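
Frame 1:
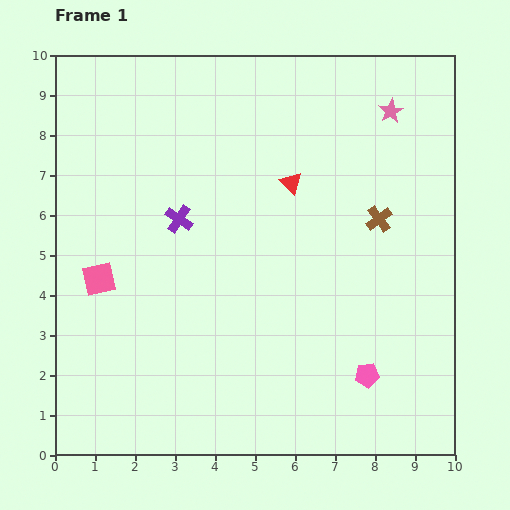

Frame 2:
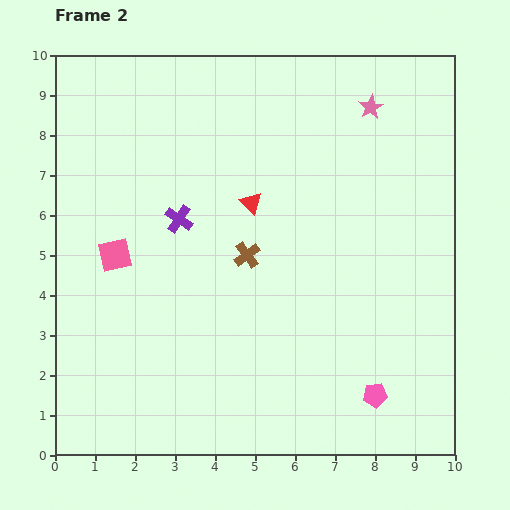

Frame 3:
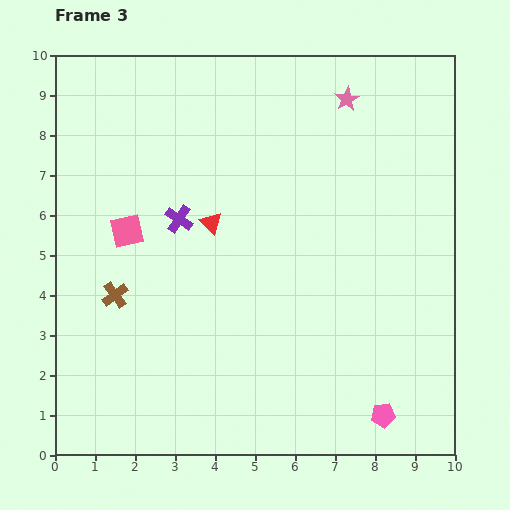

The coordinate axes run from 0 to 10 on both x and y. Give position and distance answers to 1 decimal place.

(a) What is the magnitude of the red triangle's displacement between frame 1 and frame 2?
1.1

The red triangle moved from (5.9, 6.8) to (4.9, 6.3), a distance of √(1.0² + 0.5²) ≈ 1.1.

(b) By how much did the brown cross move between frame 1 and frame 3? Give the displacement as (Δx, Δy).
(-6.6, -1.9)

The brown cross was at (8.1, 5.9) in frame 1 and (1.5, 4.0) in frame 3.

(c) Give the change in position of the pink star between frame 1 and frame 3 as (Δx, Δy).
(-1.1, 0.3)

The pink star was at (8.4, 8.6) in frame 1 and (7.3, 8.9) in frame 3.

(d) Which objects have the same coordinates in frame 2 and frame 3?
the purple cross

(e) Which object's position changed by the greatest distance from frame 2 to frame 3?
the brown cross

(moved 3.4; next 1.1)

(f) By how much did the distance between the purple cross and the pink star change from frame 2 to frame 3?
-0.4

Distance in frame 2: 5.6. Distance in frame 3: 5.2.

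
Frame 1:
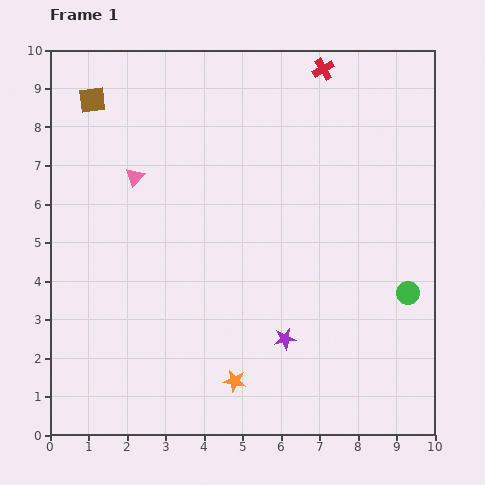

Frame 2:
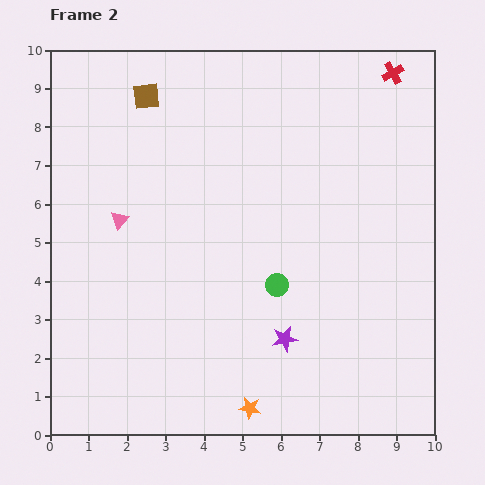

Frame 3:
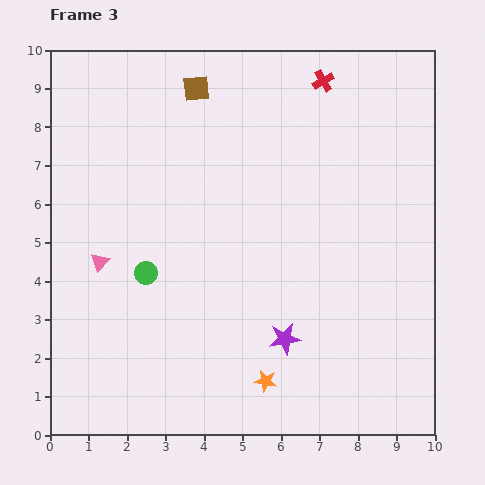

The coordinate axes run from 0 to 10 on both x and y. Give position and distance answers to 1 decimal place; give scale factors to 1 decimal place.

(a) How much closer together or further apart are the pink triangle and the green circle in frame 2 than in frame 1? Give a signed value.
-3.3

Distance in frame 1: 7.7. Distance in frame 2: 4.4.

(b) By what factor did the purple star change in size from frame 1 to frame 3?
1.5×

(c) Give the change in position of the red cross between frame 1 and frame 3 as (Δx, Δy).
(0.0, -0.3)

The red cross was at (7.1, 9.5) in frame 1 and (7.1, 9.2) in frame 3.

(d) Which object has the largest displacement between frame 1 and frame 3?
the green circle

(moved 6.8; next 2.7)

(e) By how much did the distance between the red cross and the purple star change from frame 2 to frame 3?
-0.6

Distance in frame 2: 7.4. Distance in frame 3: 6.8.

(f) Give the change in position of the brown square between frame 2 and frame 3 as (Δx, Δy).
(1.3, 0.2)

The brown square was at (2.5, 8.8) in frame 2 and (3.8, 9.0) in frame 3.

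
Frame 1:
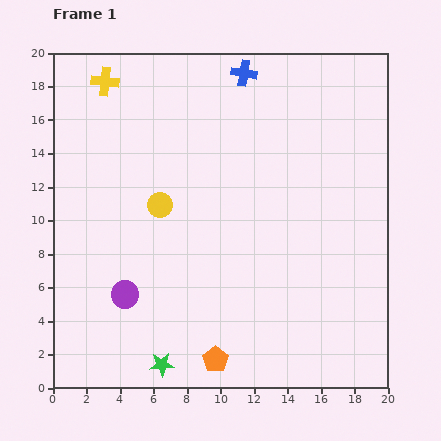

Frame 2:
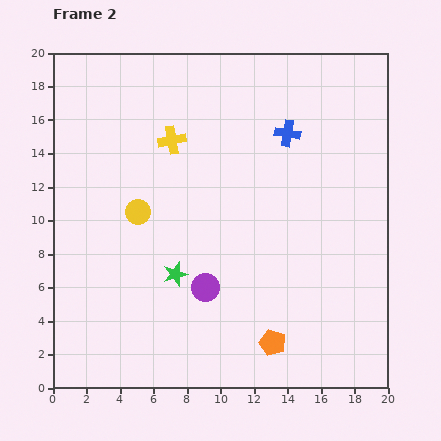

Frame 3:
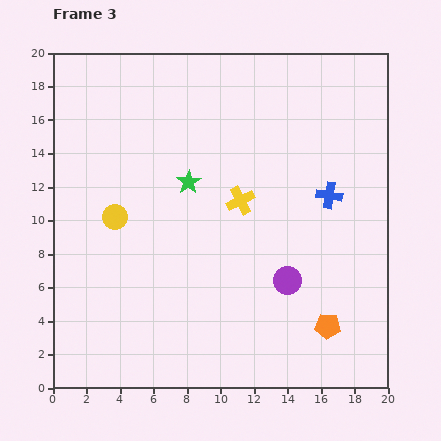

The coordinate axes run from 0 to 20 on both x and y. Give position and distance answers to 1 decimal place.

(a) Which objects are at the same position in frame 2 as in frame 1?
none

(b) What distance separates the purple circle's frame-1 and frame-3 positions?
9.7

The purple circle moved from (4.3, 5.6) to (14.0, 6.4), a distance of √(9.7² + 0.8²) ≈ 9.7.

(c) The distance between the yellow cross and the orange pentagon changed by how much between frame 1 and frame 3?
-8.8

Distance in frame 1: 17.9. Distance in frame 3: 9.1.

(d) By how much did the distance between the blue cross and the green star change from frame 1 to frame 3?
-9.7

Distance in frame 1: 18.1. Distance in frame 3: 8.4.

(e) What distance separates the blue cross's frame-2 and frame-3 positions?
4.5

The blue cross moved from (14.0, 15.2) to (16.5, 11.5), a distance of √(2.5² + 3.7²) ≈ 4.5.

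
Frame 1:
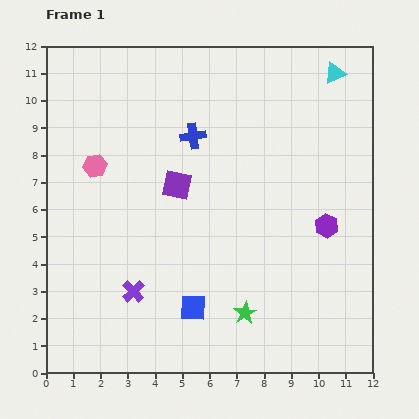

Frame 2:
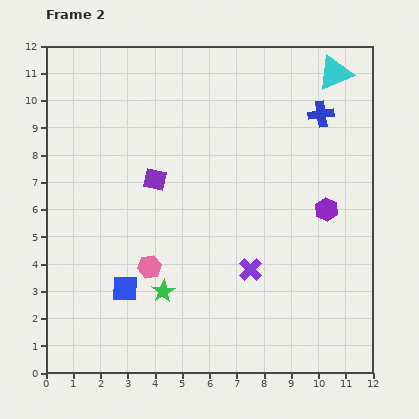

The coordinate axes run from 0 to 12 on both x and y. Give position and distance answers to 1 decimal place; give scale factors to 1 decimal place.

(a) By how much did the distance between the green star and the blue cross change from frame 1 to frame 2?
+1.9

Distance in frame 1: 6.8. Distance in frame 2: 8.7.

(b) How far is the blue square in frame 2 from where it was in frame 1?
2.6

The blue square moved from (5.4, 2.4) to (2.9, 3.1), a distance of √(2.5² + 0.7²) ≈ 2.6.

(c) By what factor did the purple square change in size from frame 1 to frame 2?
0.8×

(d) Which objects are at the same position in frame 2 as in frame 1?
the cyan triangle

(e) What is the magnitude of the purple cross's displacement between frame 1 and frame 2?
4.4

The purple cross moved from (3.2, 3.0) to (7.5, 3.8), a distance of √(4.3² + 0.8²) ≈ 4.4.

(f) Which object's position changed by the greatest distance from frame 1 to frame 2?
the blue cross

(moved 4.8; next 4.4)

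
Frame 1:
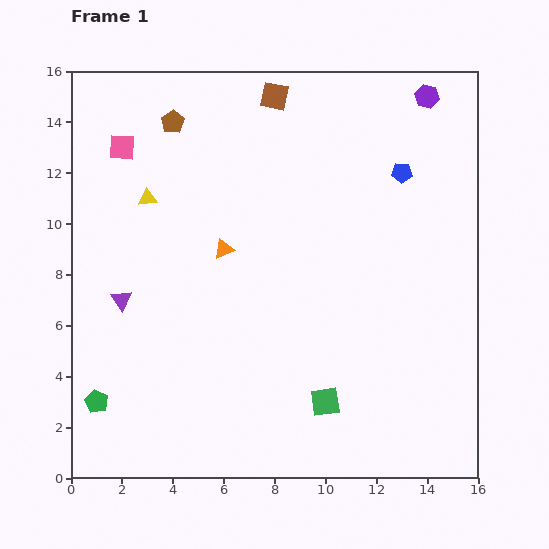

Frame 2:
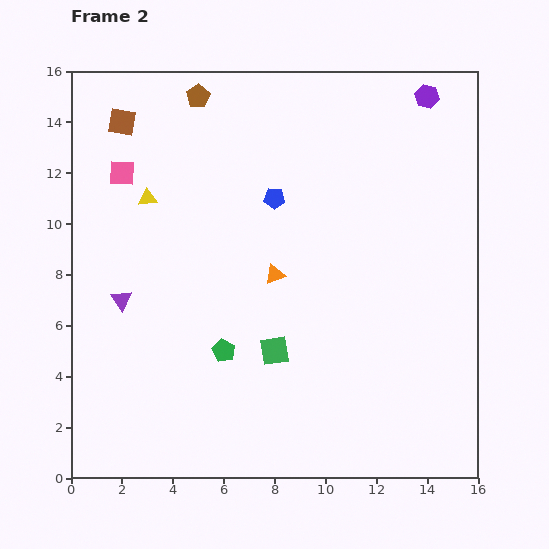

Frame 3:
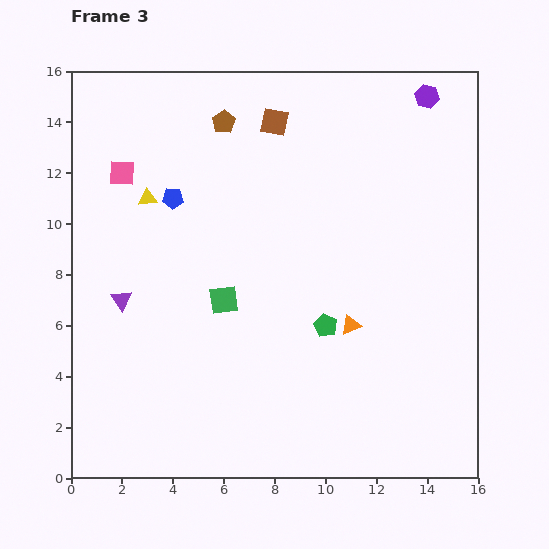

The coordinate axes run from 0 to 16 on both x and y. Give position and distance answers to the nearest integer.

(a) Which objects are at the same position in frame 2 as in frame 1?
the purple triangle, the purple hexagon, the yellow triangle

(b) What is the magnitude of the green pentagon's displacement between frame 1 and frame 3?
9

The green pentagon moved from (1, 3) to (10, 6), a distance of √(9² + 3²) ≈ 9.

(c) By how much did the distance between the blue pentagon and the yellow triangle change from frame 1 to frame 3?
-9

Distance in frame 1: 10. Distance in frame 3: 1.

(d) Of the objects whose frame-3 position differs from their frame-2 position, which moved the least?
the brown pentagon

(moved 1)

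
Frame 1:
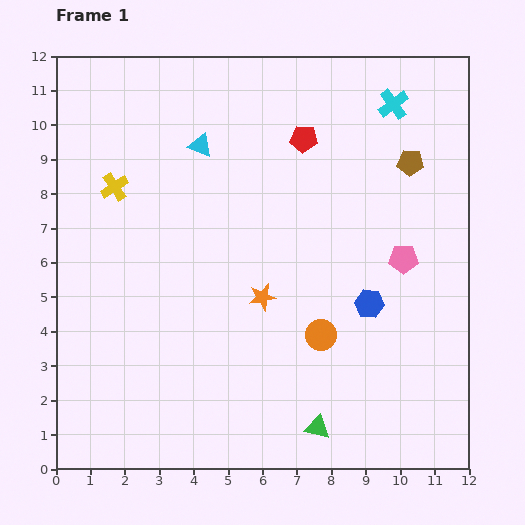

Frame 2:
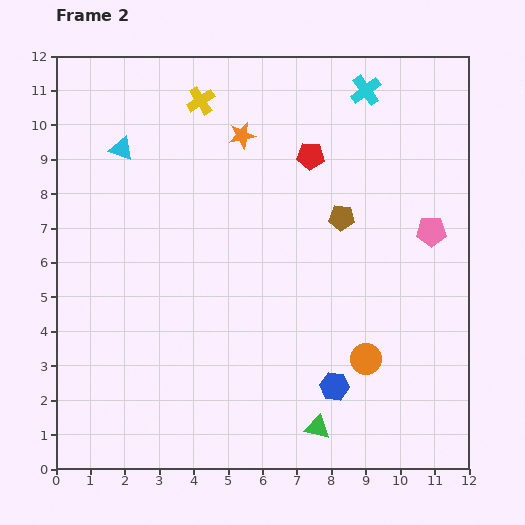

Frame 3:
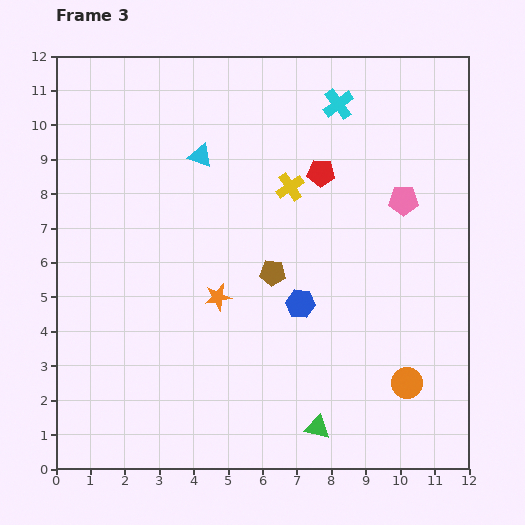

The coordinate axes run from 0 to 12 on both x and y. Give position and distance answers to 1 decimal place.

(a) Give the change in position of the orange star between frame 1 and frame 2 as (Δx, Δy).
(-0.6, 4.7)

The orange star was at (6.0, 5.0) in frame 1 and (5.4, 9.7) in frame 2.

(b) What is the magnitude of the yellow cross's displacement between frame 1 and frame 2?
3.5

The yellow cross moved from (1.7, 8.2) to (4.2, 10.7), a distance of √(2.5² + 2.5²) ≈ 3.5.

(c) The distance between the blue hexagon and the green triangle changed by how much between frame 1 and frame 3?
-0.3

Distance in frame 1: 3.9. Distance in frame 3: 3.6.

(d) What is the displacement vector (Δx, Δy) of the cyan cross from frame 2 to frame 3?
(-0.8, -0.4)

The cyan cross was at (9.0, 11.0) in frame 2 and (8.2, 10.6) in frame 3.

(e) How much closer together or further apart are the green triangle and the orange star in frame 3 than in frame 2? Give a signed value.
-4.0

Distance in frame 2: 8.8. Distance in frame 3: 4.8.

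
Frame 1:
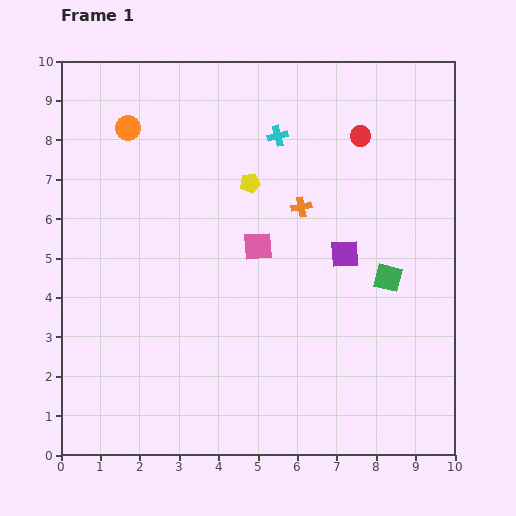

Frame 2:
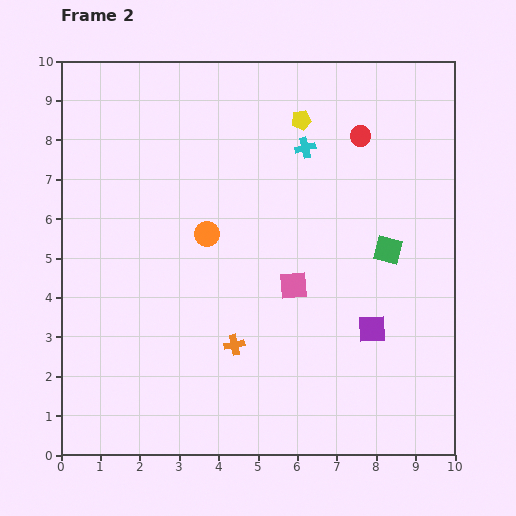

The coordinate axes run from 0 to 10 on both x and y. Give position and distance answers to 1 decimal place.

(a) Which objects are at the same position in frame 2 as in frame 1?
the red circle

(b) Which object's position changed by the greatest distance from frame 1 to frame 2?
the orange cross

(moved 3.9; next 3.4)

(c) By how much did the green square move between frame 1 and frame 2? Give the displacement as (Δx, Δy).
(0.0, 0.7)

The green square was at (8.3, 4.5) in frame 1 and (8.3, 5.2) in frame 2.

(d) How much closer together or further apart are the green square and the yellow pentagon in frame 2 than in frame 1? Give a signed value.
-0.2

Distance in frame 1: 4.2. Distance in frame 2: 4.0.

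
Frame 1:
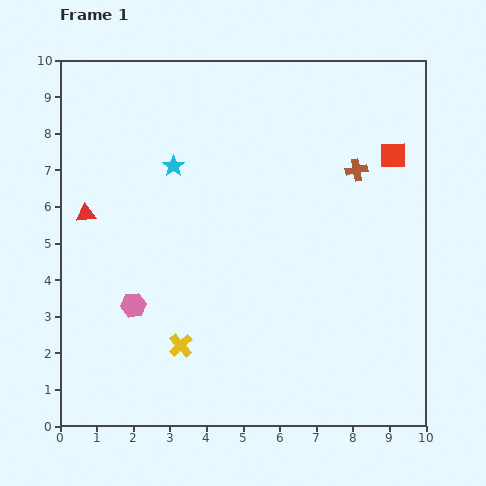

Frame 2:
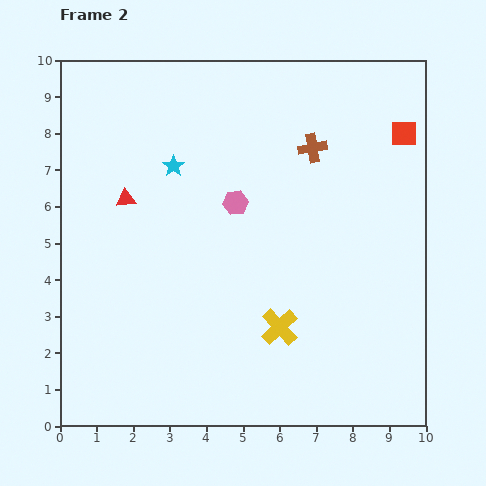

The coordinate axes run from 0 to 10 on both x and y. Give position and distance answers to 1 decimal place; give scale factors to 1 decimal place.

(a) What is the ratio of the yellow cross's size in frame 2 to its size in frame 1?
1.6×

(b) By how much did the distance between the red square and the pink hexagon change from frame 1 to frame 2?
-3.2

Distance in frame 1: 8.2. Distance in frame 2: 5.0.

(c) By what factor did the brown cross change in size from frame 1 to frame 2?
1.3×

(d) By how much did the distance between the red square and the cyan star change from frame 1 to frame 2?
+0.4

Distance in frame 1: 6.0. Distance in frame 2: 6.4.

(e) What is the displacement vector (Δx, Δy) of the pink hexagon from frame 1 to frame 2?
(2.8, 2.8)

The pink hexagon was at (2.0, 3.3) in frame 1 and (4.8, 6.1) in frame 2.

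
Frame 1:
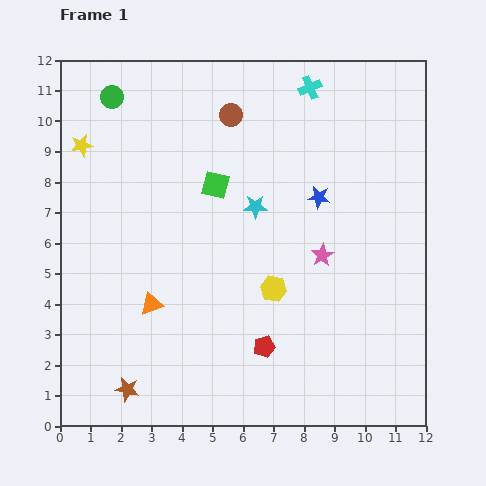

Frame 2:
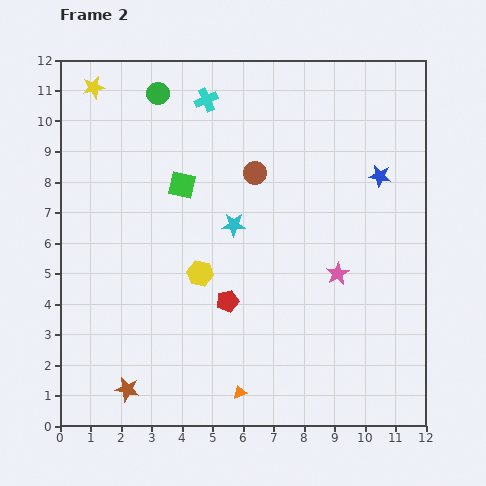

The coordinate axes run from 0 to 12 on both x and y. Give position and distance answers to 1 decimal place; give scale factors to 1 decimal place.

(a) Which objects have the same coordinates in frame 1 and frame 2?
the brown star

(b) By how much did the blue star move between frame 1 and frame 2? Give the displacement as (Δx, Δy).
(2.0, 0.7)

The blue star was at (8.5, 7.5) in frame 1 and (10.5, 8.2) in frame 2.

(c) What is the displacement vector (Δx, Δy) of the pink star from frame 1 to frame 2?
(0.5, -0.6)

The pink star was at (8.6, 5.6) in frame 1 and (9.1, 5.0) in frame 2.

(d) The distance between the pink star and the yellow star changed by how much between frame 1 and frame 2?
+1.4

Distance in frame 1: 8.7. Distance in frame 2: 10.1.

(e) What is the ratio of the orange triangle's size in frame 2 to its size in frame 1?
0.6×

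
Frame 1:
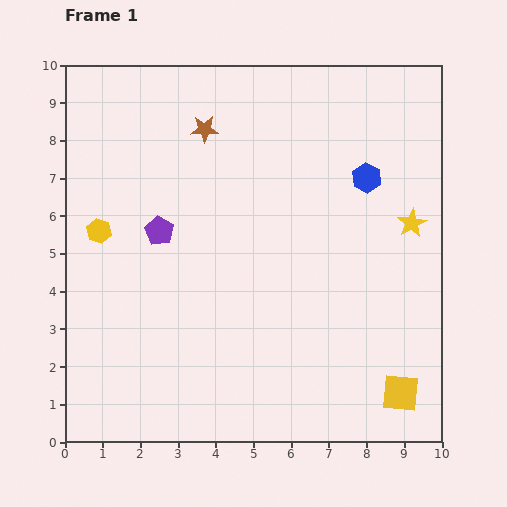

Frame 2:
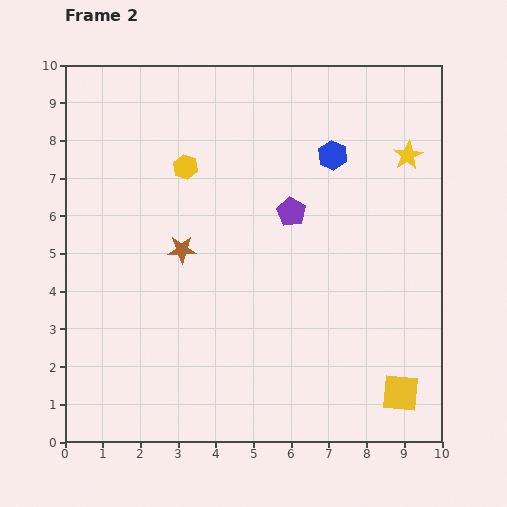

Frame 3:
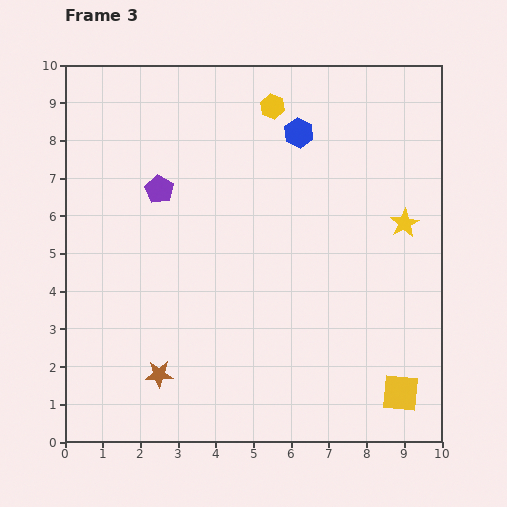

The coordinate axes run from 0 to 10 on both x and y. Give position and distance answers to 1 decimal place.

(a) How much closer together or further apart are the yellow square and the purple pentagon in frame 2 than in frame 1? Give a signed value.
-2.1

Distance in frame 1: 7.7. Distance in frame 2: 5.6.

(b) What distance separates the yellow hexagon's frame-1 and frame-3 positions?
5.7

The yellow hexagon moved from (0.9, 5.6) to (5.5, 8.9), a distance of √(4.6² + 3.3²) ≈ 5.7.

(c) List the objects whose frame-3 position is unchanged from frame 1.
the yellow square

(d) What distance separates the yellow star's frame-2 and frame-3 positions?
1.8

The yellow star moved from (9.1, 7.6) to (9.0, 5.8), a distance of √(0.1² + 1.8²) ≈ 1.8.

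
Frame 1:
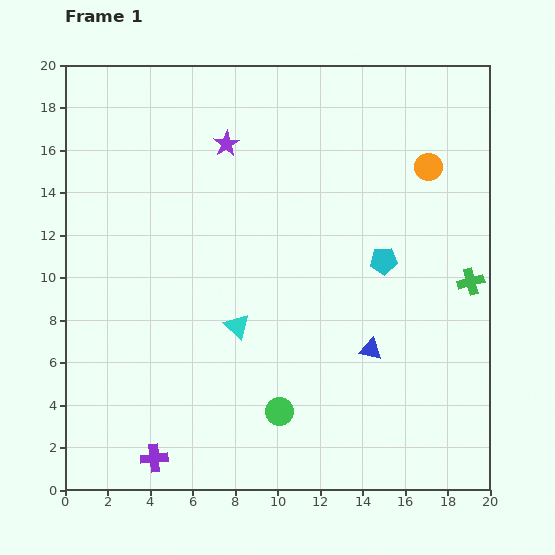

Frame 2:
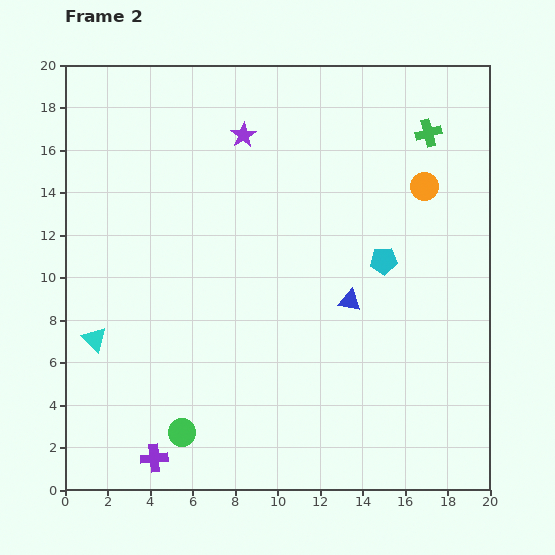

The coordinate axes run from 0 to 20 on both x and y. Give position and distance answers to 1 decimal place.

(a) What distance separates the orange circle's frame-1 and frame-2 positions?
0.9

The orange circle moved from (17.1, 15.2) to (16.9, 14.3), a distance of √(0.2² + 0.9²) ≈ 0.9.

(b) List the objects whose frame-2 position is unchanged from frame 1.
the purple cross, the cyan pentagon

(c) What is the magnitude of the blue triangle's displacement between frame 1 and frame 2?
2.5

The blue triangle moved from (14.4, 6.6) to (13.4, 8.9), a distance of √(1.0² + 2.3²) ≈ 2.5.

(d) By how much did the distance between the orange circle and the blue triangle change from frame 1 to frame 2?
-2.6

Distance in frame 1: 9.0. Distance in frame 2: 6.4.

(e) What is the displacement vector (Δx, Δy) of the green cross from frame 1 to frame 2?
(-2.0, 7.0)

The green cross was at (19.1, 9.8) in frame 1 and (17.1, 16.8) in frame 2.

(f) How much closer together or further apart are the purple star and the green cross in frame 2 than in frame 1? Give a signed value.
-4.5

Distance in frame 1: 13.2. Distance in frame 2: 8.7.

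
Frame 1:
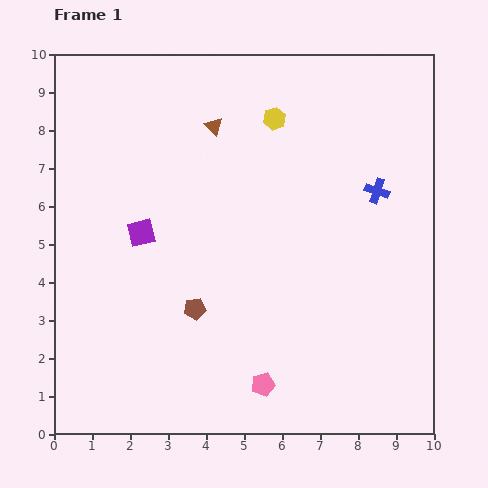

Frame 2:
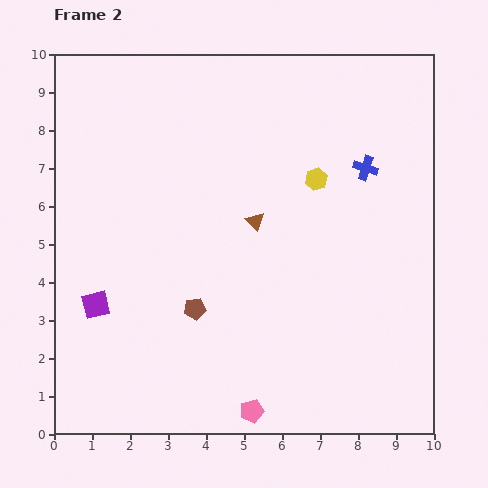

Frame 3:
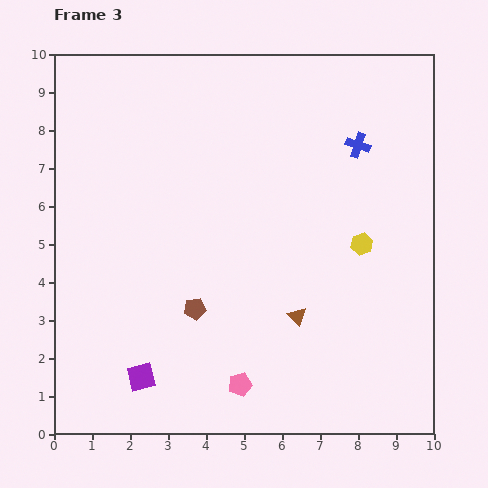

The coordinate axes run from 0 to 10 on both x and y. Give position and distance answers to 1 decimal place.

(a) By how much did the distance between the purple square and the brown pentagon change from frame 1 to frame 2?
+0.2

Distance in frame 1: 2.4. Distance in frame 2: 2.6.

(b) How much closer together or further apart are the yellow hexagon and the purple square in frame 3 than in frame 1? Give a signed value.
+2.2

Distance in frame 1: 4.6. Distance in frame 3: 6.8.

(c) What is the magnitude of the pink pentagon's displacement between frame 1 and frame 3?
0.6

The pink pentagon moved from (5.5, 1.3) to (4.9, 1.3), a distance of √(0.6² + 0.0²) ≈ 0.6.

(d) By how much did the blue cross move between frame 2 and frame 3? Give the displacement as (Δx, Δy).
(-0.2, 0.6)

The blue cross was at (8.2, 7.0) in frame 2 and (8.0, 7.6) in frame 3.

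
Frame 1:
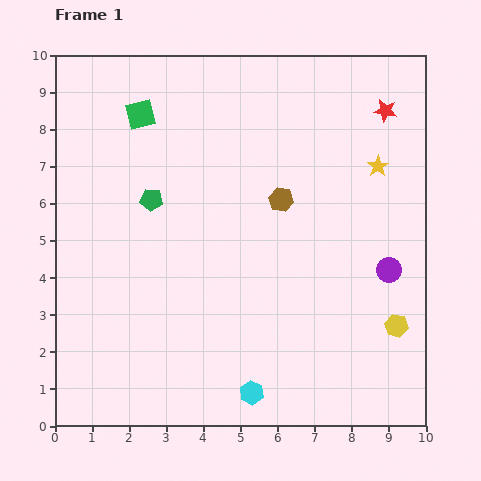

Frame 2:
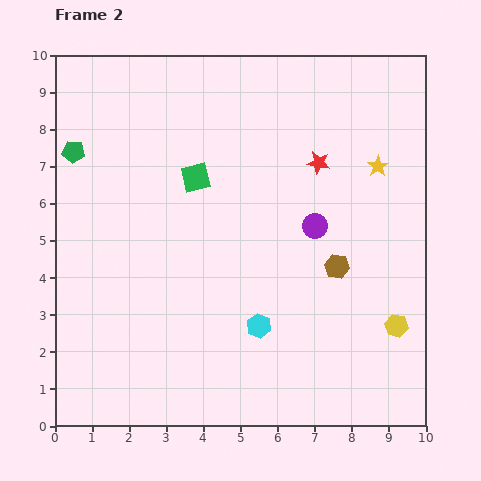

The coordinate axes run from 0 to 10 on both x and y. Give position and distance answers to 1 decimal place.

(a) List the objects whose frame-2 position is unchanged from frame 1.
the yellow star, the yellow hexagon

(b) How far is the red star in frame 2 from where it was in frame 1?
2.3

The red star moved from (8.9, 8.5) to (7.1, 7.1), a distance of √(1.8² + 1.4²) ≈ 2.3.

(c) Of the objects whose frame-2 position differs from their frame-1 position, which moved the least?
the cyan hexagon

(moved 1.8)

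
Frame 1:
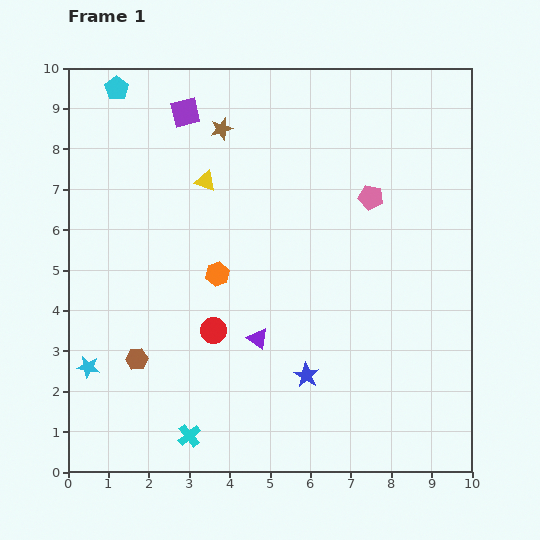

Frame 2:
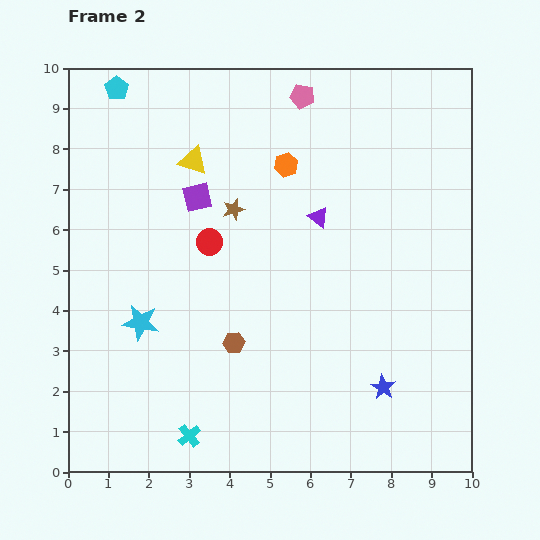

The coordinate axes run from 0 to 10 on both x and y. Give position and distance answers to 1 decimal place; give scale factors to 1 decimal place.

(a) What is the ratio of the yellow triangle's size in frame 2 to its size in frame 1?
1.4×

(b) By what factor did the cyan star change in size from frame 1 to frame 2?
1.6×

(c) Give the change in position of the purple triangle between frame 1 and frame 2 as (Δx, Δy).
(1.5, 3.0)

The purple triangle was at (4.7, 3.3) in frame 1 and (6.2, 6.3) in frame 2.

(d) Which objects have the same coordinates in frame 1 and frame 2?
the cyan cross, the cyan pentagon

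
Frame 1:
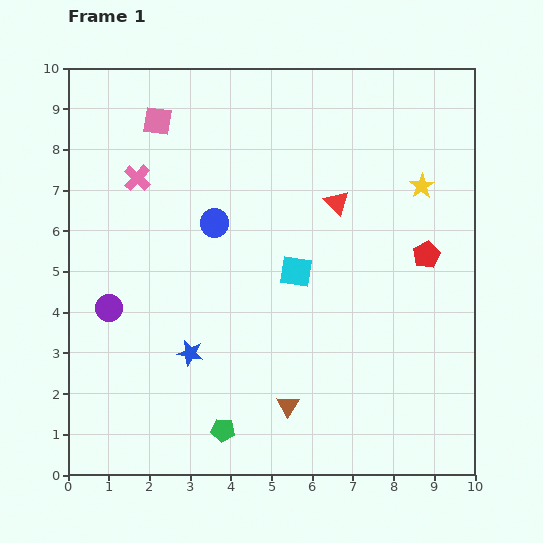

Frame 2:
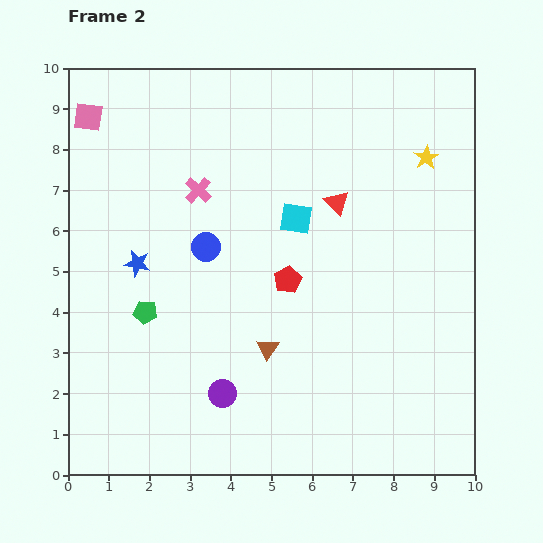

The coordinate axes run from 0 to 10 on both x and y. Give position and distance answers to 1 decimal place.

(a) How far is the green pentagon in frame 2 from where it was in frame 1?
3.5

The green pentagon moved from (3.8, 1.1) to (1.9, 4.0), a distance of √(1.9² + 2.9²) ≈ 3.5.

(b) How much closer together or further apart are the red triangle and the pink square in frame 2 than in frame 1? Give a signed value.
+1.7

Distance in frame 1: 4.8. Distance in frame 2: 6.5.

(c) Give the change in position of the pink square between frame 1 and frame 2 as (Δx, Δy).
(-1.7, 0.1)

The pink square was at (2.2, 8.7) in frame 1 and (0.5, 8.8) in frame 2.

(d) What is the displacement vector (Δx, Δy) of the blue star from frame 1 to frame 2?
(-1.3, 2.2)

The blue star was at (3.0, 3.0) in frame 1 and (1.7, 5.2) in frame 2.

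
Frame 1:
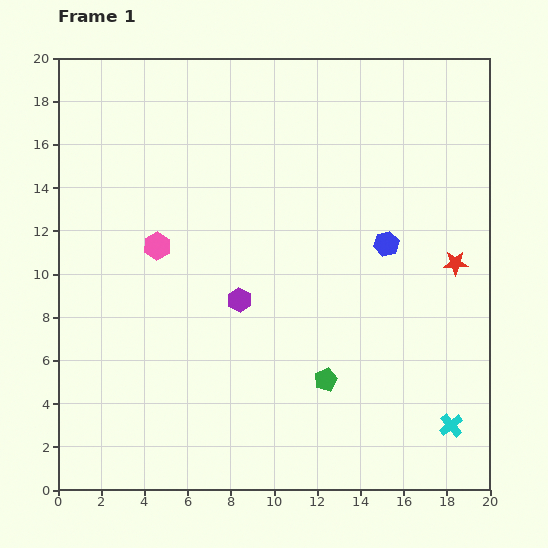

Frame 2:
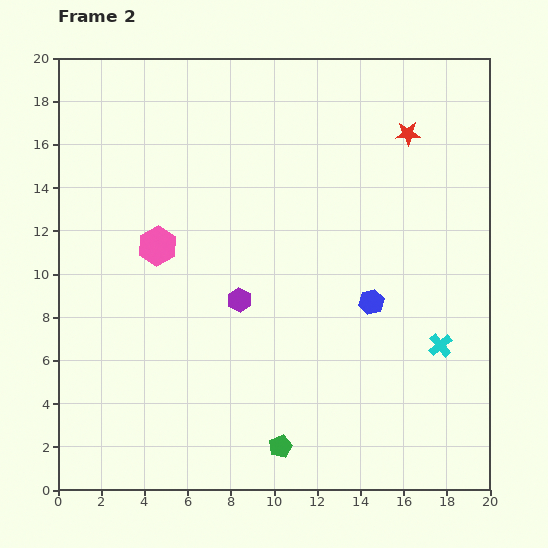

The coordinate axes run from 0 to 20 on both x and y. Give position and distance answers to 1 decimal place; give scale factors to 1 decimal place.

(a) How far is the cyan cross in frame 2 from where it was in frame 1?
3.7

The cyan cross moved from (18.2, 3.0) to (17.7, 6.7), a distance of √(0.5² + 3.7²) ≈ 3.7.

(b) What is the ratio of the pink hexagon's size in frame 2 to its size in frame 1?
1.4×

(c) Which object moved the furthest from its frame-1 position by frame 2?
the red star

(moved 6.4; next 3.7)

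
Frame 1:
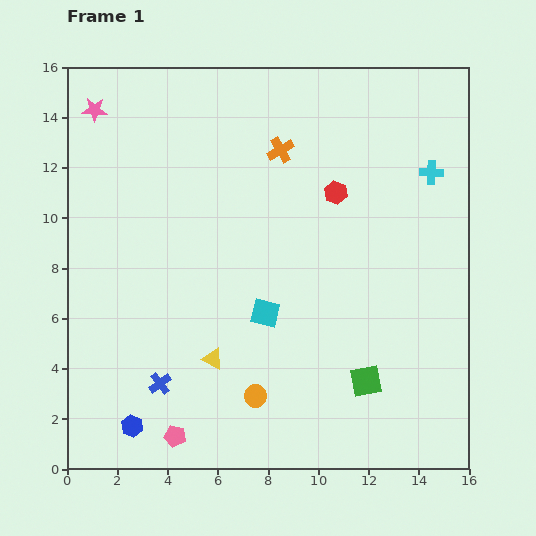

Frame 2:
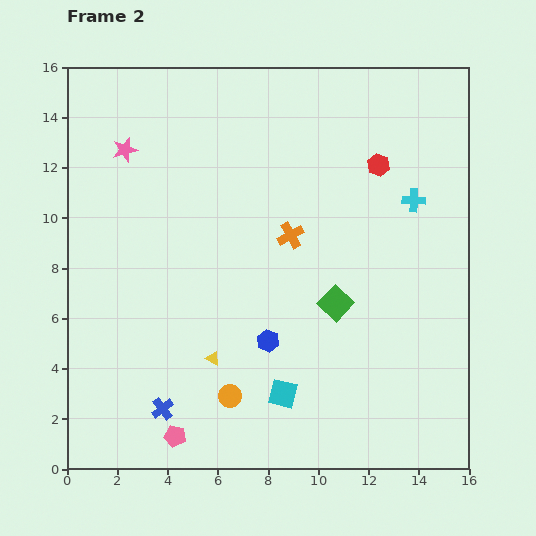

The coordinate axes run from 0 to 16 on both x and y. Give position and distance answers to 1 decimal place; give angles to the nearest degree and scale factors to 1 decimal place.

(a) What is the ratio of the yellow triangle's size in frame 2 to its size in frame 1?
0.6×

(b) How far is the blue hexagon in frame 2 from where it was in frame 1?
6.4

The blue hexagon moved from (2.6, 1.7) to (8.0, 5.1), a distance of √(5.4² + 3.4²) ≈ 6.4.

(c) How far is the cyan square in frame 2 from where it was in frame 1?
3.3

The cyan square moved from (7.9, 6.2) to (8.6, 3.0), a distance of √(0.7² + 3.2²) ≈ 3.3.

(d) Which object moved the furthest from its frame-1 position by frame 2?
the blue hexagon

(moved 6.4; next 3.4)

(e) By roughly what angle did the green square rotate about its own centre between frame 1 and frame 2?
35° counter-clockwise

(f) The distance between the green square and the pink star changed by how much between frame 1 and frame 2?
-4.9

Distance in frame 1: 15.3. Distance in frame 2: 10.4.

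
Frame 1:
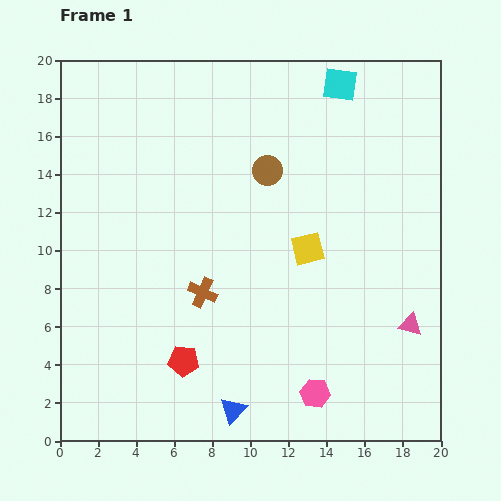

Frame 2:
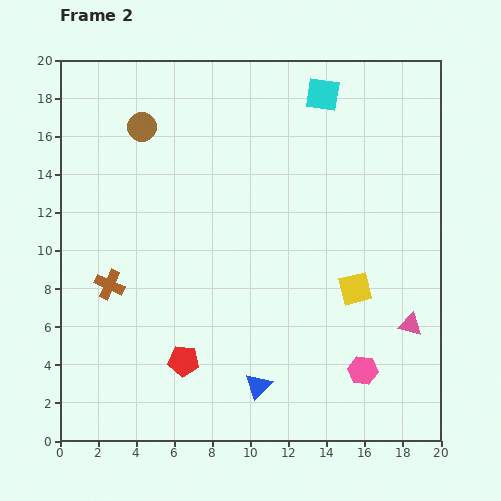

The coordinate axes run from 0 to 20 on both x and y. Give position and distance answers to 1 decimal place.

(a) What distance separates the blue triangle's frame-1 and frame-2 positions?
1.8

The blue triangle moved from (9.1, 1.6) to (10.4, 2.9), a distance of √(1.3² + 1.3²) ≈ 1.8.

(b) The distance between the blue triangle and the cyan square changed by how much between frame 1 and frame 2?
-2.3

Distance in frame 1: 18.0. Distance in frame 2: 15.7.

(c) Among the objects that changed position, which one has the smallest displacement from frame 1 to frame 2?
the cyan square

(moved 1.0)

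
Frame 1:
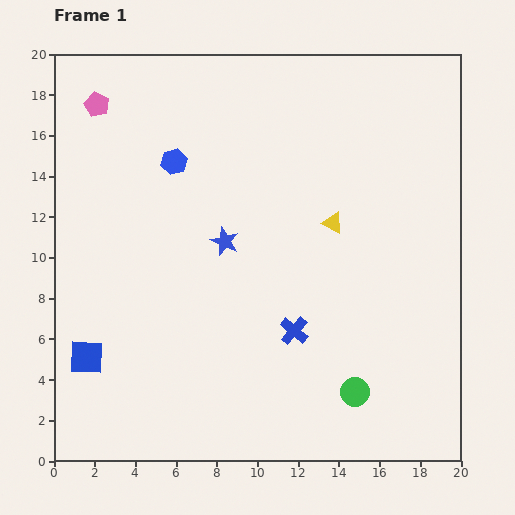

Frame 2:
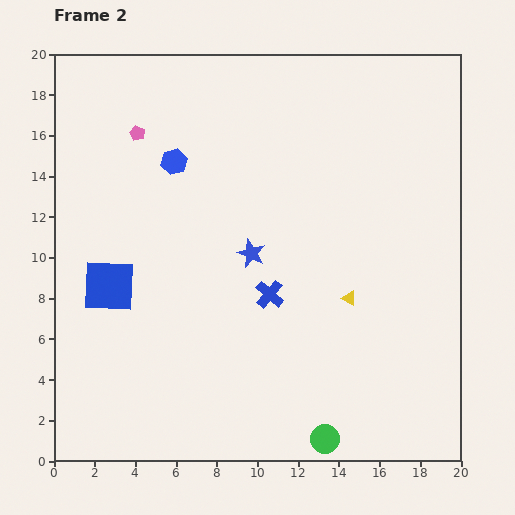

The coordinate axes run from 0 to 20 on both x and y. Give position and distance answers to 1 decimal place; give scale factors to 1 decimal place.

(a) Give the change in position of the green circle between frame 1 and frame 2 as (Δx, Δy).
(-1.5, -2.3)

The green circle was at (14.8, 3.4) in frame 1 and (13.3, 1.1) in frame 2.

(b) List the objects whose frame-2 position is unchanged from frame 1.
the blue hexagon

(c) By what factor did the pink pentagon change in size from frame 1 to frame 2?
0.6×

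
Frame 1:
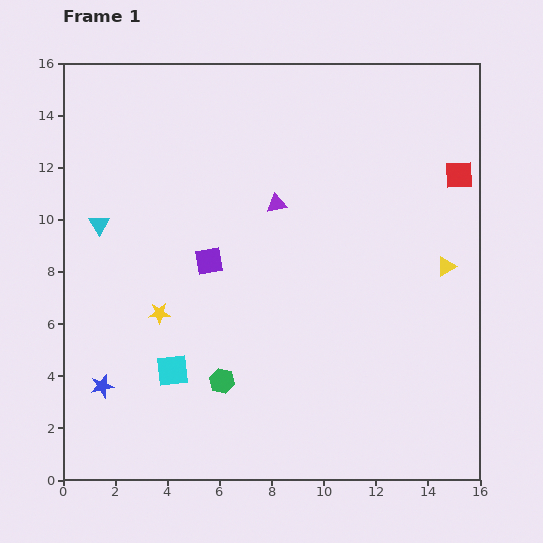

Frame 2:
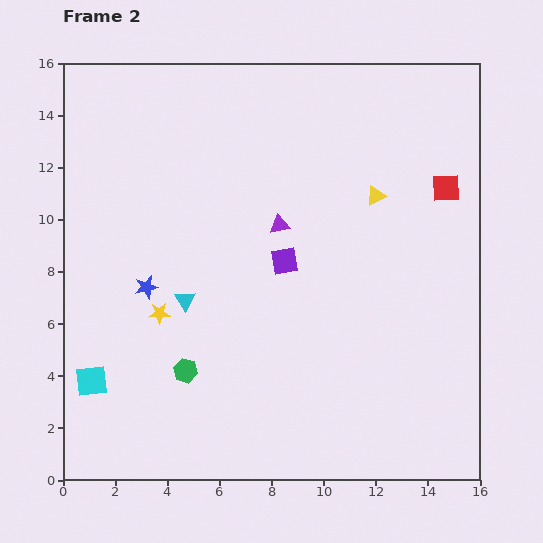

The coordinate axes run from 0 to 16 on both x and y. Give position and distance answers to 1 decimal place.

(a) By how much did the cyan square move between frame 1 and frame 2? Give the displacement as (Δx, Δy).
(-3.1, -0.4)

The cyan square was at (4.2, 4.2) in frame 1 and (1.1, 3.8) in frame 2.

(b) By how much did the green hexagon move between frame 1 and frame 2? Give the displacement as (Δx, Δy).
(-1.4, 0.4)

The green hexagon was at (6.1, 3.8) in frame 1 and (4.7, 4.2) in frame 2.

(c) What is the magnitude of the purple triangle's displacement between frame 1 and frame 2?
0.8

The purple triangle moved from (8.2, 10.6) to (8.3, 9.8), a distance of √(0.1² + 0.8²) ≈ 0.8.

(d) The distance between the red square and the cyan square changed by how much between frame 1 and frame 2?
+2.2

Distance in frame 1: 13.3. Distance in frame 2: 15.5.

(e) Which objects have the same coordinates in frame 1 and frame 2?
the yellow star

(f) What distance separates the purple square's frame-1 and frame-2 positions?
2.9

The purple square moved from (5.6, 8.4) to (8.5, 8.4), a distance of √(2.9² + 0.0²) ≈ 2.9.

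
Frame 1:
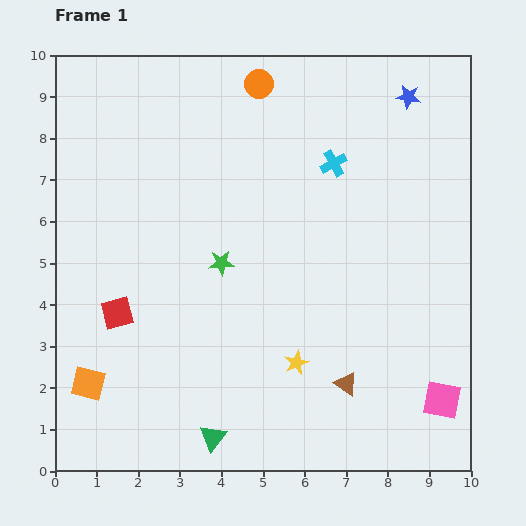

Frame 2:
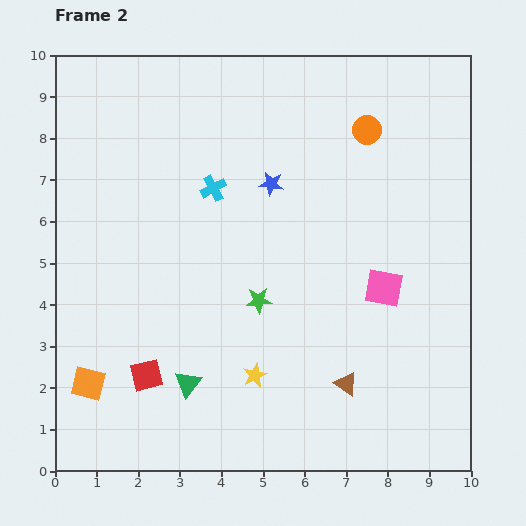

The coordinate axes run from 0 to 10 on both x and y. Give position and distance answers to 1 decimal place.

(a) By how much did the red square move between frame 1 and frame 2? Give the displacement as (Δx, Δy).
(0.7, -1.5)

The red square was at (1.5, 3.8) in frame 1 and (2.2, 2.3) in frame 2.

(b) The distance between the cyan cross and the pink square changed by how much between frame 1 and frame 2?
-1.5

Distance in frame 1: 6.3. Distance in frame 2: 4.8.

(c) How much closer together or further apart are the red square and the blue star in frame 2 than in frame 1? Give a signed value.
-3.2

Distance in frame 1: 8.7. Distance in frame 2: 5.5.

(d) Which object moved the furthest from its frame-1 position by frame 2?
the blue star

(moved 3.9; next 3.0)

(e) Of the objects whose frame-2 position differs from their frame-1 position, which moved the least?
the yellow star

(moved 1.0)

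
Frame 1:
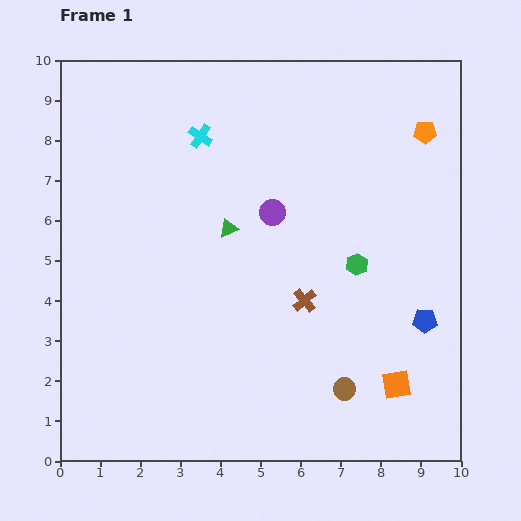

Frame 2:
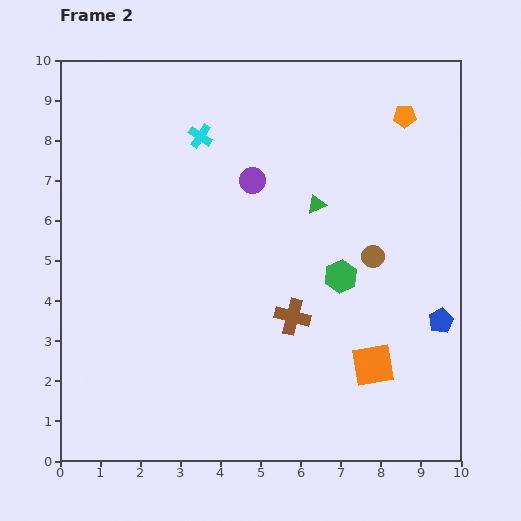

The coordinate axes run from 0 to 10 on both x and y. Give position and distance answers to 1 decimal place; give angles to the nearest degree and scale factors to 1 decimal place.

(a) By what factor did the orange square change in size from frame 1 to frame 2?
1.5×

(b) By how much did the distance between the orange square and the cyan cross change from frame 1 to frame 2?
-0.8

Distance in frame 1: 7.9. Distance in frame 2: 7.1.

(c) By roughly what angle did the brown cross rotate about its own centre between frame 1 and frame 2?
35° counter-clockwise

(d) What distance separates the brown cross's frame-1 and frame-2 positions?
0.5

The brown cross moved from (6.1, 4.0) to (5.8, 3.6), a distance of √(0.3² + 0.4²) ≈ 0.5.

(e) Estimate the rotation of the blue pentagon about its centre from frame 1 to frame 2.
30° counter-clockwise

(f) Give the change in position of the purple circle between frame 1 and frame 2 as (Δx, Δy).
(-0.5, 0.8)

The purple circle was at (5.3, 6.2) in frame 1 and (4.8, 7.0) in frame 2.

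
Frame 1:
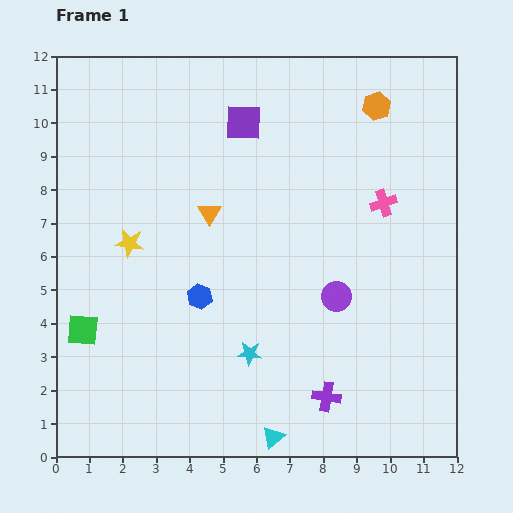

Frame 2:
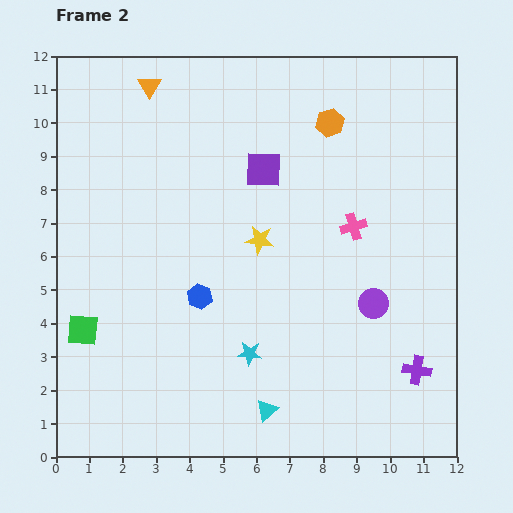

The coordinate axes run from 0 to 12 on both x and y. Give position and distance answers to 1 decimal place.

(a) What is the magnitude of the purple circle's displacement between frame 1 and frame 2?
1.1

The purple circle moved from (8.4, 4.8) to (9.5, 4.6), a distance of √(1.1² + 0.2²) ≈ 1.1.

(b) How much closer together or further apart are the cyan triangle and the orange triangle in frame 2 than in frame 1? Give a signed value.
+3.3

Distance in frame 1: 7.0. Distance in frame 2: 10.3.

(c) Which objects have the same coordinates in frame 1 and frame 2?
the green square, the cyan star, the blue hexagon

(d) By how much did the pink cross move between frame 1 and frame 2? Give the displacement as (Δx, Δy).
(-0.9, -0.7)

The pink cross was at (9.8, 7.6) in frame 1 and (8.9, 6.9) in frame 2.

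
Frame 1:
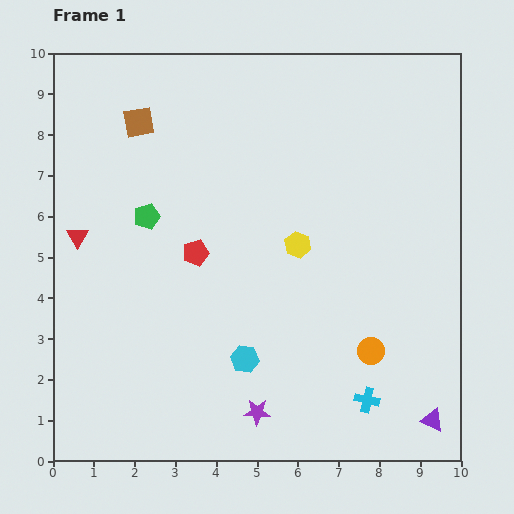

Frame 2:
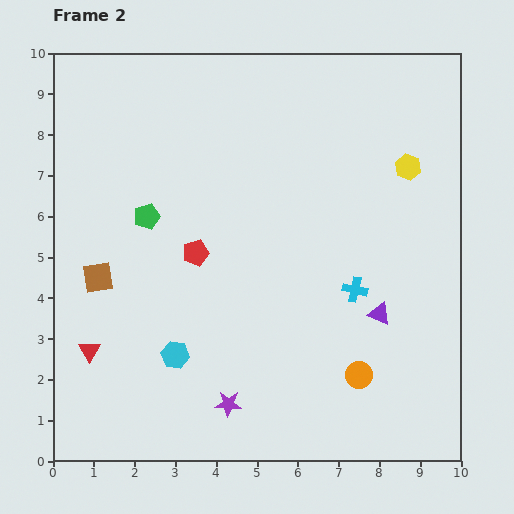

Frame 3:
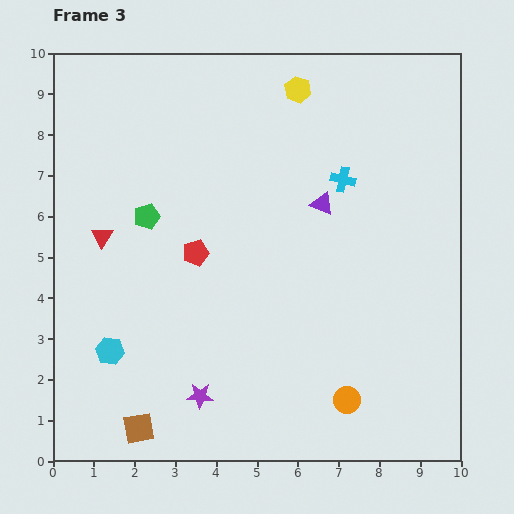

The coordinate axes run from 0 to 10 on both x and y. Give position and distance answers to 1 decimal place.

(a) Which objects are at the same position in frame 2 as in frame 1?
the red pentagon, the green pentagon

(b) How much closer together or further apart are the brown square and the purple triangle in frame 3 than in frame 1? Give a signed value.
-3.2

Distance in frame 1: 10.3. Distance in frame 3: 7.1.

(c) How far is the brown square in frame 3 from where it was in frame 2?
3.8

The brown square moved from (1.1, 4.5) to (2.1, 0.8), a distance of √(1.0² + 3.7²) ≈ 3.8.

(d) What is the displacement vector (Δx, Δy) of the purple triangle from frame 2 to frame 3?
(-1.4, 2.7)

The purple triangle was at (8.0, 3.6) in frame 2 and (6.6, 6.3) in frame 3.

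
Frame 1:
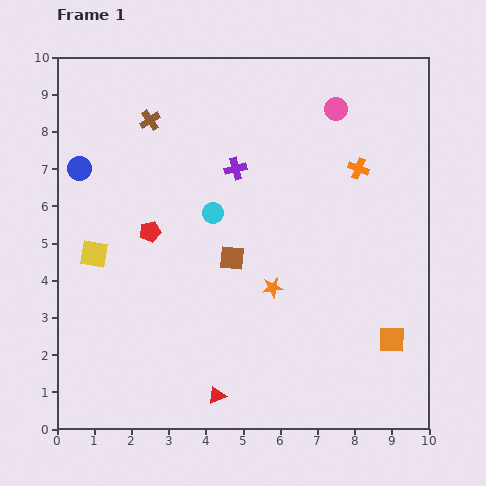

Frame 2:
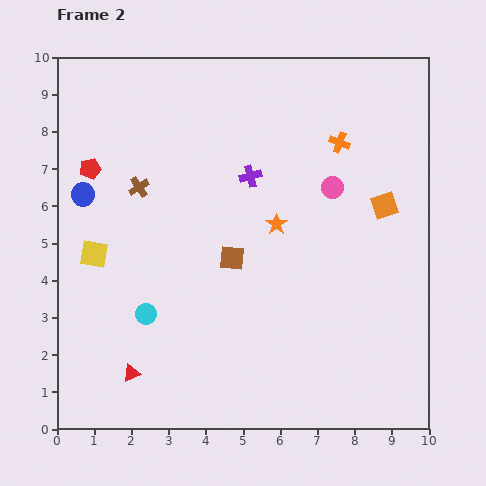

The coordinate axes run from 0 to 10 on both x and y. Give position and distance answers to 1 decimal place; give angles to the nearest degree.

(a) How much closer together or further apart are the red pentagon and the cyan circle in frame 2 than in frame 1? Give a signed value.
+2.4

Distance in frame 1: 1.8. Distance in frame 2: 4.2.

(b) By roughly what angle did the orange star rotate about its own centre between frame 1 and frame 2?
27° counter-clockwise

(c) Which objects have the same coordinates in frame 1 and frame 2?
the yellow square, the brown square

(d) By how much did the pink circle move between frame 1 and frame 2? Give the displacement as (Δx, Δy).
(-0.1, -2.1)

The pink circle was at (7.5, 8.6) in frame 1 and (7.4, 6.5) in frame 2.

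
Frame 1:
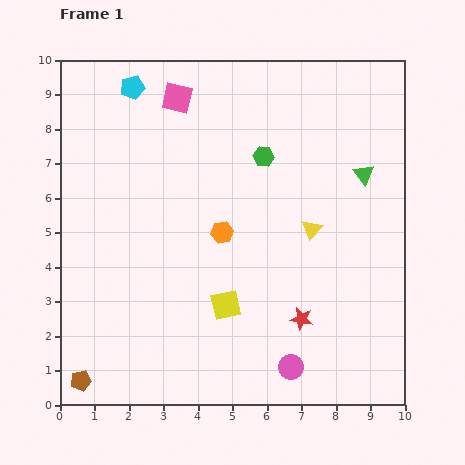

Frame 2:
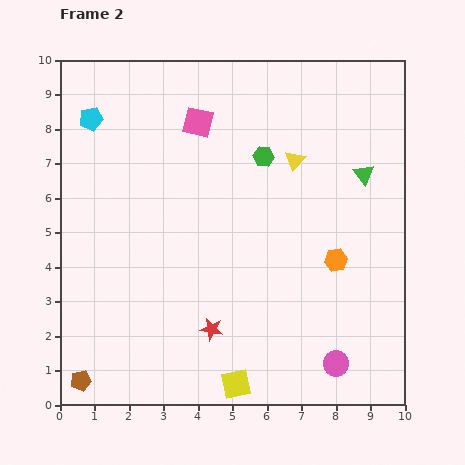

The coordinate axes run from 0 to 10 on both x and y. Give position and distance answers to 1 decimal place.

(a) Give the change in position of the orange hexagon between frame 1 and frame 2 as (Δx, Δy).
(3.3, -0.8)

The orange hexagon was at (4.7, 5.0) in frame 1 and (8.0, 4.2) in frame 2.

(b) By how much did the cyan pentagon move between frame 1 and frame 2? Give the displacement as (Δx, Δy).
(-1.2, -0.9)

The cyan pentagon was at (2.1, 9.2) in frame 1 and (0.9, 8.3) in frame 2.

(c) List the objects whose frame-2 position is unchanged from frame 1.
the brown pentagon, the green hexagon, the green triangle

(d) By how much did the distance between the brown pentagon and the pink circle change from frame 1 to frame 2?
+1.3

Distance in frame 1: 6.1. Distance in frame 2: 7.4.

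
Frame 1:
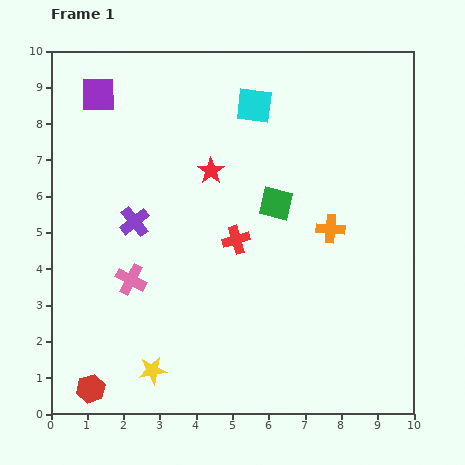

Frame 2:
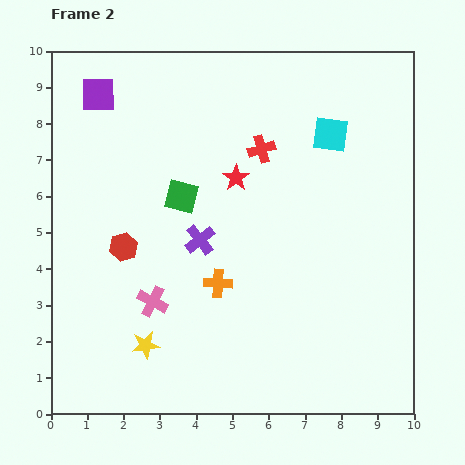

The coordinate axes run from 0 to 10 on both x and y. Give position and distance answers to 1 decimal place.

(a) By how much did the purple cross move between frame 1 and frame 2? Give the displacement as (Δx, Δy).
(1.8, -0.5)

The purple cross was at (2.3, 5.3) in frame 1 and (4.1, 4.8) in frame 2.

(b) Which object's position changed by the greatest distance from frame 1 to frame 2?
the red hexagon

(moved 4.0; next 3.4)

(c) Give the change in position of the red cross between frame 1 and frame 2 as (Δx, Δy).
(0.7, 2.5)

The red cross was at (5.1, 4.8) in frame 1 and (5.8, 7.3) in frame 2.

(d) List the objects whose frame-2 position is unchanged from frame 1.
the purple square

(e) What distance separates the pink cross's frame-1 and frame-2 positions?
0.8

The pink cross moved from (2.2, 3.7) to (2.8, 3.1), a distance of √(0.6² + 0.6²) ≈ 0.8.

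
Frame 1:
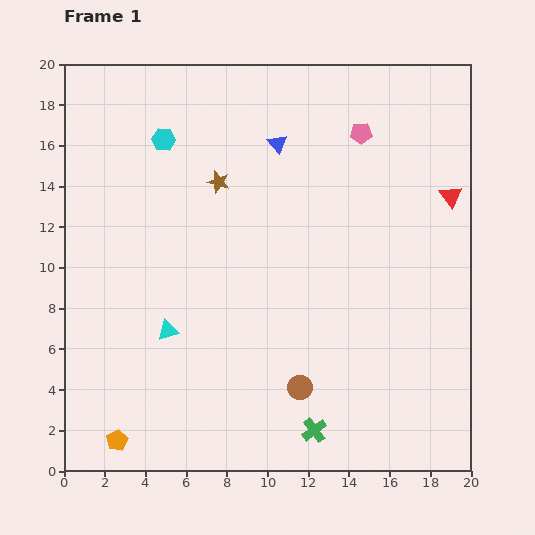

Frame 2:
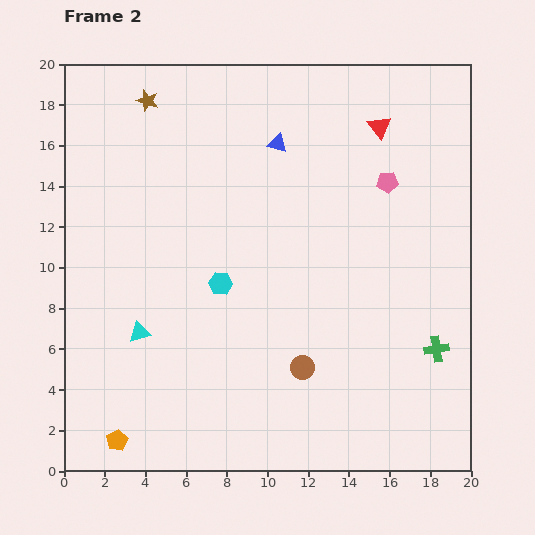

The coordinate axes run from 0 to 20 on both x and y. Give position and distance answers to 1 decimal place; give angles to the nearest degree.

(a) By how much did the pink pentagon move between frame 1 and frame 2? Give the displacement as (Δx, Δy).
(1.3, -2.4)

The pink pentagon was at (14.6, 16.6) in frame 1 and (15.9, 14.2) in frame 2.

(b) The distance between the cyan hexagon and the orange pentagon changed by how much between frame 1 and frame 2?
-5.8

Distance in frame 1: 15.0. Distance in frame 2: 9.2.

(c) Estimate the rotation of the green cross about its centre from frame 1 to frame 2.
28° clockwise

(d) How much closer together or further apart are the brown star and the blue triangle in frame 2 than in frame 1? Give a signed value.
+3.2

Distance in frame 1: 3.5. Distance in frame 2: 6.7.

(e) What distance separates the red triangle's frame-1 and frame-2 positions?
4.9

The red triangle moved from (19.0, 13.5) to (15.5, 16.9), a distance of √(3.5² + 3.4²) ≈ 4.9.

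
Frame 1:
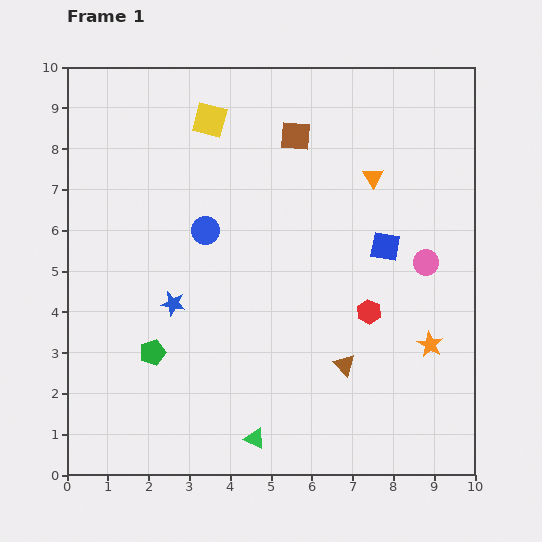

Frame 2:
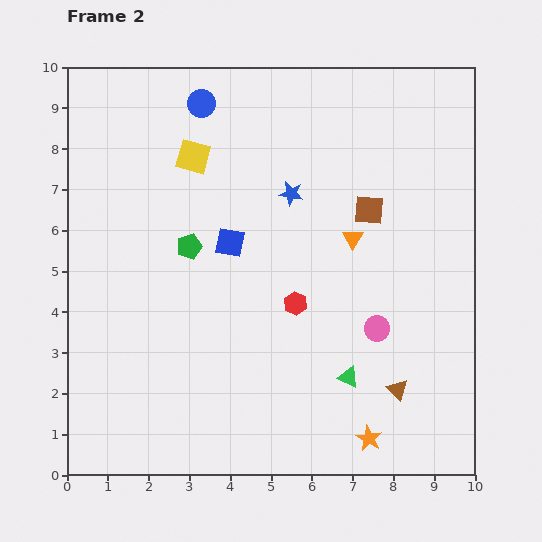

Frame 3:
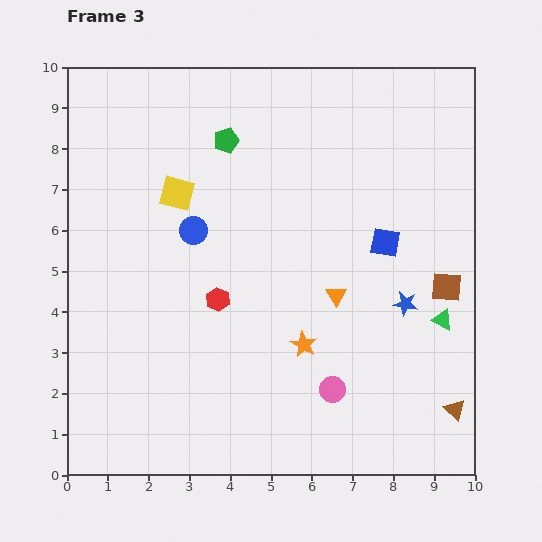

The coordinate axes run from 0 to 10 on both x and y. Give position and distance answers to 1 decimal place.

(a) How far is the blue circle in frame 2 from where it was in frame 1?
3.1

The blue circle moved from (3.4, 6.0) to (3.3, 9.1), a distance of √(0.1² + 3.1²) ≈ 3.1.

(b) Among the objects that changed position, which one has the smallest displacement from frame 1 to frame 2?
the yellow square

(moved 1.0)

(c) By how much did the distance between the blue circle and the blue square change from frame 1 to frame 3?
+0.3

Distance in frame 1: 4.4. Distance in frame 3: 4.7.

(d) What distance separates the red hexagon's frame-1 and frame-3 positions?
3.7

The red hexagon moved from (7.4, 4.0) to (3.7, 4.3), a distance of √(3.7² + 0.3²) ≈ 3.7.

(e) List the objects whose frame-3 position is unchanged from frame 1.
none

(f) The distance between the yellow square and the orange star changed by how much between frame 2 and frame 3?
-3.3

Distance in frame 2: 8.1. Distance in frame 3: 4.8.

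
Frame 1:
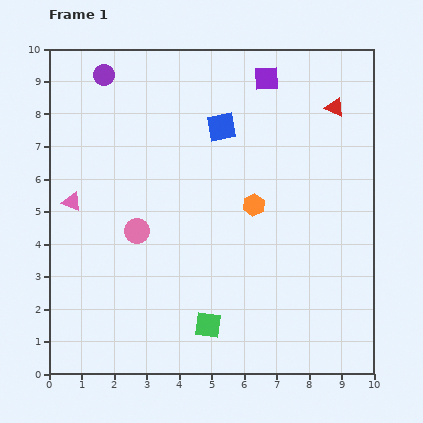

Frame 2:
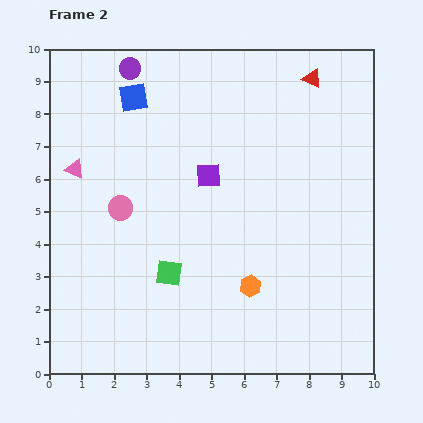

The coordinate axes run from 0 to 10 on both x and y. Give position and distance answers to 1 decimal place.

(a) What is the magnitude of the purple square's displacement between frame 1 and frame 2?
3.5

The purple square moved from (6.7, 9.1) to (4.9, 6.1), a distance of √(1.8² + 3.0²) ≈ 3.5.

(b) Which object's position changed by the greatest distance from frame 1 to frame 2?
the purple square

(moved 3.5; next 2.8)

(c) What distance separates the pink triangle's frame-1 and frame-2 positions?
1.0

The pink triangle moved from (0.7, 5.3) to (0.8, 6.3), a distance of √(0.1² + 1.0²) ≈ 1.0.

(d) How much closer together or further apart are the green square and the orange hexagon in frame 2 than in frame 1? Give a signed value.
-1.5

Distance in frame 1: 4.0. Distance in frame 2: 2.5.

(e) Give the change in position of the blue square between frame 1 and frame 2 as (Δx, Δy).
(-2.7, 0.9)

The blue square was at (5.3, 7.6) in frame 1 and (2.6, 8.5) in frame 2.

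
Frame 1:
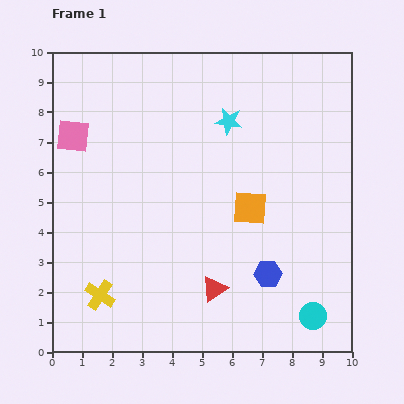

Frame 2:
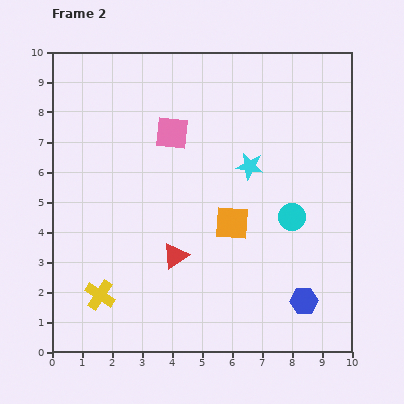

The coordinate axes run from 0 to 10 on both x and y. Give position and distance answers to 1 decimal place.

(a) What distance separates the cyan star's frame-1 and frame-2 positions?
1.7

The cyan star moved from (5.9, 7.7) to (6.6, 6.2), a distance of √(0.7² + 1.5²) ≈ 1.7.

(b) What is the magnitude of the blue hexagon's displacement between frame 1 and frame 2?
1.5

The blue hexagon moved from (7.2, 2.6) to (8.4, 1.7), a distance of √(1.2² + 0.9²) ≈ 1.5.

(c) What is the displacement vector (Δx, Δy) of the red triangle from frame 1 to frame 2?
(-1.3, 1.1)

The red triangle was at (5.4, 2.1) in frame 1 and (4.1, 3.2) in frame 2.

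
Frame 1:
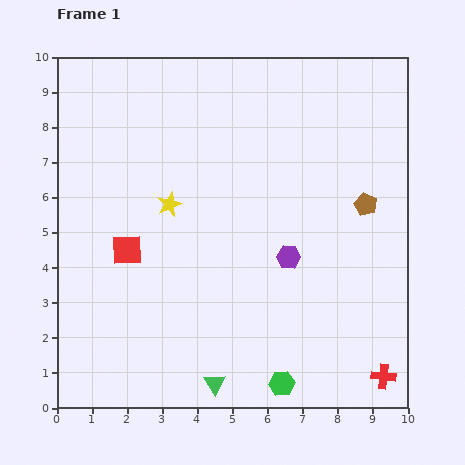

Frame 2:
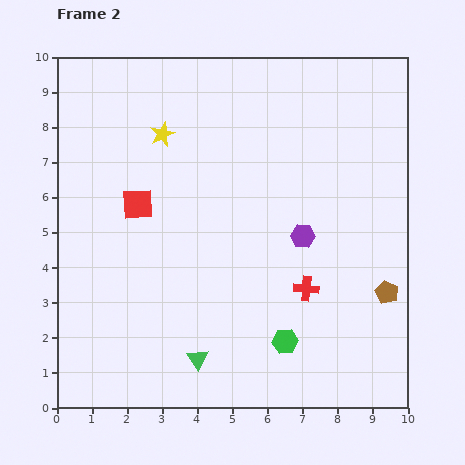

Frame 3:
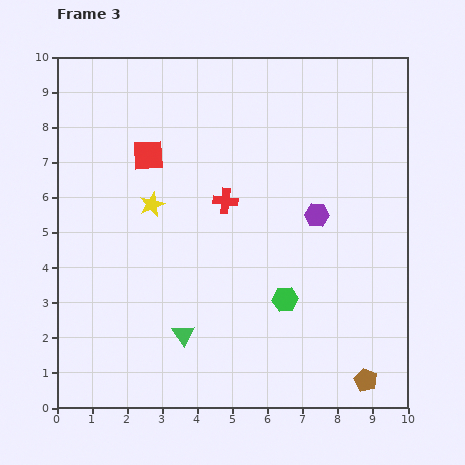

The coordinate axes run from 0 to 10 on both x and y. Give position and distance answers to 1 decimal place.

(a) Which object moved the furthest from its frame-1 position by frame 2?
the red cross

(moved 3.3; next 2.6)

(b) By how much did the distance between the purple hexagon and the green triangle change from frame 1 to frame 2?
+0.4

Distance in frame 1: 4.2. Distance in frame 2: 4.6.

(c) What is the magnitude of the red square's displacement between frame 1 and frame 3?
2.8

The red square moved from (2.0, 4.5) to (2.6, 7.2), a distance of √(0.6² + 2.7²) ≈ 2.8.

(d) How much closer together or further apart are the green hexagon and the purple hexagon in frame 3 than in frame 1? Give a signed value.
-1.0

Distance in frame 1: 3.6. Distance in frame 3: 2.6.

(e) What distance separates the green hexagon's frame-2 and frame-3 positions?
1.2

The green hexagon moved from (6.5, 1.9) to (6.5, 3.1), a distance of √(0.0² + 1.2²) ≈ 1.2.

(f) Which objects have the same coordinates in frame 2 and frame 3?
none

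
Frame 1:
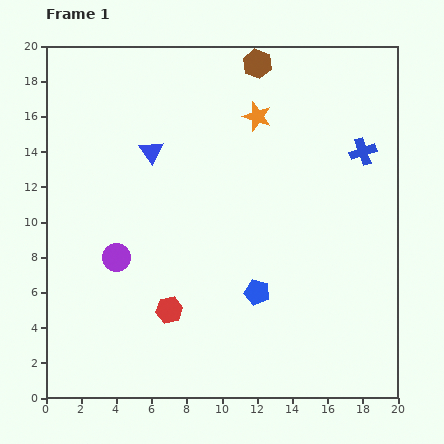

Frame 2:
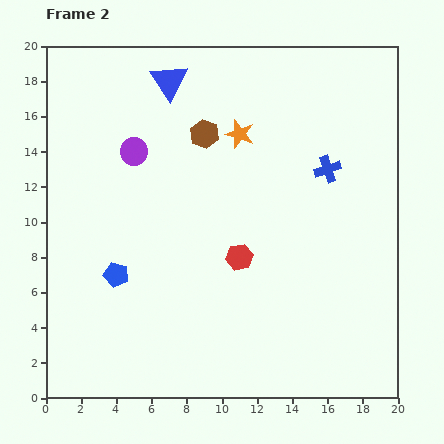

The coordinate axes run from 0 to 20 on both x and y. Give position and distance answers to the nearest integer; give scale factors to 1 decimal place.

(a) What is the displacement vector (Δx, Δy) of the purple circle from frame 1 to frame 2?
(1, 6)

The purple circle was at (4, 8) in frame 1 and (5, 14) in frame 2.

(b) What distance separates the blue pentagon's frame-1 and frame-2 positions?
8

The blue pentagon moved from (12, 6) to (4, 7), a distance of √(8² + 1²) ≈ 8.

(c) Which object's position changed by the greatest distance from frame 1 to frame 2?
the blue pentagon

(moved 8; next 6)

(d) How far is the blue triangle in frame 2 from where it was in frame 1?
4

The blue triangle moved from (6, 14) to (7, 18), a distance of √(1² + 4²) ≈ 4.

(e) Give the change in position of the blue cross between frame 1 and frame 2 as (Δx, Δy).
(-2, -1)

The blue cross was at (18, 14) in frame 1 and (16, 13) in frame 2.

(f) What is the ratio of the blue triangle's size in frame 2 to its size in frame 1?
1.6×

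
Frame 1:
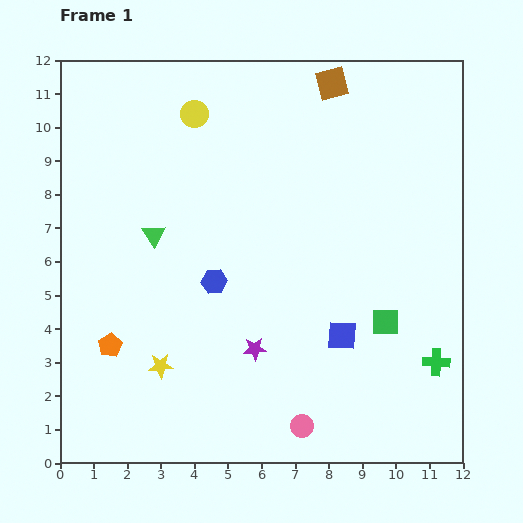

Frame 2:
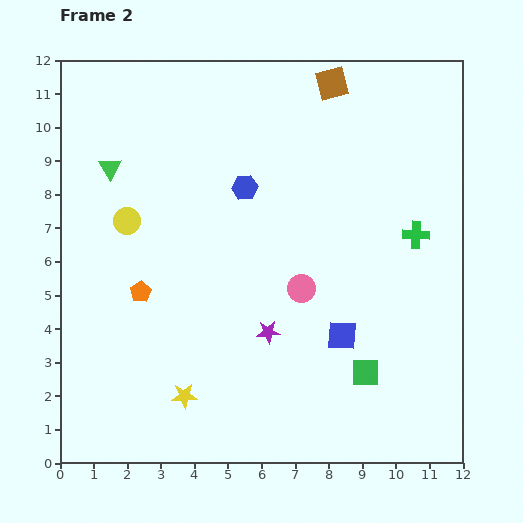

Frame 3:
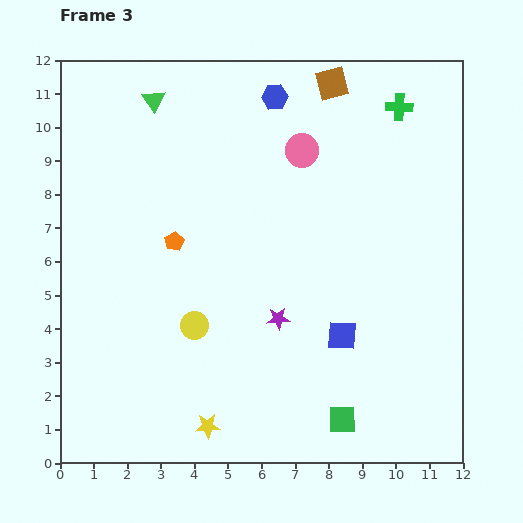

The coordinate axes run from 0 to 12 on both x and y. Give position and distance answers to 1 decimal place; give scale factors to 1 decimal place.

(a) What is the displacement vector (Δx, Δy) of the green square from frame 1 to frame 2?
(-0.6, -1.5)

The green square was at (9.7, 4.2) in frame 1 and (9.1, 2.7) in frame 2.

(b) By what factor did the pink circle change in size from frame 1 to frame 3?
1.4×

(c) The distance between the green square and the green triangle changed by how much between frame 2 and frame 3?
+1.3

Distance in frame 2: 9.7. Distance in frame 3: 11.0.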